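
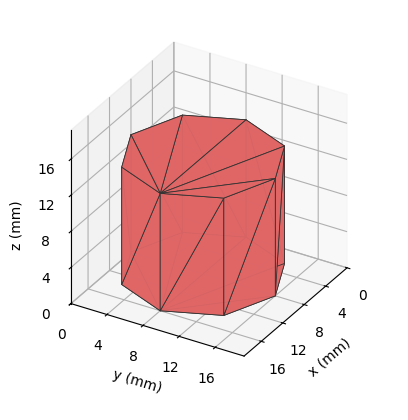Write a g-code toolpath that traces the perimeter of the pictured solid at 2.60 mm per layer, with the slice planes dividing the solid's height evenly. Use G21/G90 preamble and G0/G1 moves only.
Reading the render: the shape is a regular 8-sided prism (a cylinder approximated with 8 flat sides), circumscribed radius ≈ 8 mm, height ≈ 13 mm (dimensions read to the nearest mm from the axis ticks). For the g-code, the solid's height is divided into equal slices at the stated Δz and each level perimeter traced with G1 moves after a G0 lift.

; perimeter-only toolpath
G21 ; units = mm
G90 ; absolute positioning
G28 ; home
; layer 1
G0 Z2.60
G0 X16.00 Y8.00
G1 X13.66 Y13.66
G1 X8.00 Y16.00
G1 X2.34 Y13.66
G1 X0.00 Y8.00
G1 X2.34 Y2.34
G1 X8.00 Y0.00
G1 X13.66 Y2.34
G1 X16.00 Y8.00
; layer 2
G0 Z5.20
G0 X16.00 Y8.00
G1 X13.66 Y13.66
G1 X8.00 Y16.00
G1 X2.34 Y13.66
G1 X0.00 Y8.00
G1 X2.34 Y2.34
G1 X8.00 Y0.00
G1 X13.66 Y2.34
G1 X16.00 Y8.00
; layer 3
G0 Z7.80
G0 X16.00 Y8.00
G1 X13.66 Y13.66
G1 X8.00 Y16.00
G1 X2.34 Y13.66
G1 X0.00 Y8.00
G1 X2.34 Y2.34
G1 X8.00 Y0.00
G1 X13.66 Y2.34
G1 X16.00 Y8.00
; layer 4
G0 Z10.40
G0 X16.00 Y8.00
G1 X13.66 Y13.66
G1 X8.00 Y16.00
G1 X2.34 Y13.66
G1 X0.00 Y8.00
G1 X2.34 Y2.34
G1 X8.00 Y0.00
G1 X13.66 Y2.34
G1 X16.00 Y8.00
; layer 5
G0 Z13.00
G0 X16.00 Y8.00
G1 X13.66 Y13.66
G1 X8.00 Y16.00
G1 X2.34 Y13.66
G1 X0.00 Y8.00
G1 X2.34 Y2.34
G1 X8.00 Y0.00
G1 X13.66 Y2.34
G1 X16.00 Y8.00
M2 ; end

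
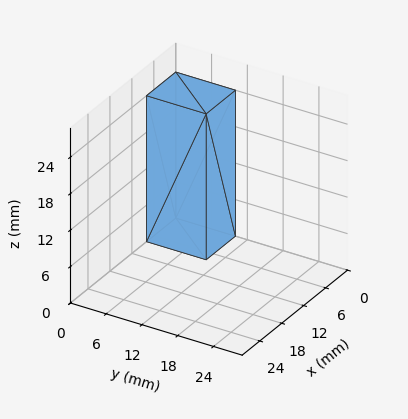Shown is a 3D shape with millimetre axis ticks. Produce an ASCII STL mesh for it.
Reading the render: the shape is a rectangular box, roughly 8 × 10 mm footprint and 24 mm tall (dimensions read to the nearest mm from the axis ticks). For the STL, each face is triangulated and given an outward normal.

solid part
  facet normal 0.0000 0.0000 -1.0000
    outer loop
      vertex 8.0 10.0 0.0
      vertex 8.0 0.0 0.0
      vertex 0.0 0.0 0.0
    endloop
  endfacet
  facet normal 0.0000 0.0000 -1.0000
    outer loop
      vertex 0.0 10.0 0.0
      vertex 8.0 10.0 0.0
      vertex 0.0 0.0 0.0
    endloop
  endfacet
  facet normal 0.0000 0.0000 1.0000
    outer loop
      vertex 0.0 0.0 24.0
      vertex 8.0 0.0 24.0
      vertex 8.0 10.0 24.0
    endloop
  endfacet
  facet normal 0.0000 0.0000 1.0000
    outer loop
      vertex 0.0 0.0 24.0
      vertex 8.0 10.0 24.0
      vertex 0.0 10.0 24.0
    endloop
  endfacet
  facet normal 0.0000 -1.0000 0.0000
    outer loop
      vertex 0.0 0.0 0.0
      vertex 8.0 0.0 0.0
      vertex 8.0 0.0 24.0
    endloop
  endfacet
  facet normal 0.0000 -1.0000 0.0000
    outer loop
      vertex 0.0 0.0 0.0
      vertex 8.0 0.0 24.0
      vertex 0.0 0.0 24.0
    endloop
  endfacet
  facet normal 0.0000 1.0000 0.0000
    outer loop
      vertex 8.0 10.0 24.0
      vertex 8.0 10.0 0.0
      vertex 0.0 10.0 0.0
    endloop
  endfacet
  facet normal 0.0000 1.0000 0.0000
    outer loop
      vertex 0.0 10.0 24.0
      vertex 8.0 10.0 24.0
      vertex 0.0 10.0 0.0
    endloop
  endfacet
  facet normal -1.0000 0.0000 0.0000
    outer loop
      vertex 0.0 10.0 24.0
      vertex 0.0 10.0 0.0
      vertex 0.0 0.0 0.0
    endloop
  endfacet
  facet normal -1.0000 0.0000 0.0000
    outer loop
      vertex 0.0 0.0 24.0
      vertex 0.0 10.0 24.0
      vertex 0.0 0.0 0.0
    endloop
  endfacet
  facet normal 1.0000 0.0000 0.0000
    outer loop
      vertex 8.0 0.0 0.0
      vertex 8.0 10.0 0.0
      vertex 8.0 10.0 24.0
    endloop
  endfacet
  facet normal 1.0000 0.0000 0.0000
    outer loop
      vertex 8.0 0.0 0.0
      vertex 8.0 10.0 24.0
      vertex 8.0 0.0 24.0
    endloop
  endfacet
endsolid part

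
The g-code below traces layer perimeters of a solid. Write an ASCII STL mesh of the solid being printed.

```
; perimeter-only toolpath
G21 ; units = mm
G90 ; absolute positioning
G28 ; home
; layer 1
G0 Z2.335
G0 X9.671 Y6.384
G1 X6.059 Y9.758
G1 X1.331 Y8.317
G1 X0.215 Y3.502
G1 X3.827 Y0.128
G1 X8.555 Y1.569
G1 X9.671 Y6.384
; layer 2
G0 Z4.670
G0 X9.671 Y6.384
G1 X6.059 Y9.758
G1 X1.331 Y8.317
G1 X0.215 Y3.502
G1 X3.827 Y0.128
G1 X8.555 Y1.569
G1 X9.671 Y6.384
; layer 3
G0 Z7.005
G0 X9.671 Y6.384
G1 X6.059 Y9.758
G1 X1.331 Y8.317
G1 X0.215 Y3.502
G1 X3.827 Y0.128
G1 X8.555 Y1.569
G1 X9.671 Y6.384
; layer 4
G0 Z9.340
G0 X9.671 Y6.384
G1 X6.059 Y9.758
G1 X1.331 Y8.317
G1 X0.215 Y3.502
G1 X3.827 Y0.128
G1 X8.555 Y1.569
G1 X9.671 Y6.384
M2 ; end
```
solid part
  facet normal 0.0000 0.0000 -1.0000
    outer loop
      vertex 1.331 8.317 0.000
      vertex 6.059 9.758 0.000
      vertex 9.671 6.384 0.000
    endloop
  endfacet
  facet normal 0.0000 0.0000 -1.0000
    outer loop
      vertex 0.215 3.502 0.000
      vertex 1.331 8.317 0.000
      vertex 9.671 6.384 0.000
    endloop
  endfacet
  facet normal 0.0000 0.0000 -1.0000
    outer loop
      vertex 3.827 0.128 0.000
      vertex 0.215 3.502 0.000
      vertex 9.671 6.384 0.000
    endloop
  endfacet
  facet normal 0.0000 0.0000 -1.0000
    outer loop
      vertex 8.555 1.569 0.000
      vertex 3.827 0.128 0.000
      vertex 9.671 6.384 0.000
    endloop
  endfacet
  facet normal 0.0000 0.0000 1.0000
    outer loop
      vertex 9.671 6.384 9.340
      vertex 6.059 9.758 9.340
      vertex 1.331 8.317 9.340
    endloop
  endfacet
  facet normal 0.0000 0.0000 1.0000
    outer loop
      vertex 9.671 6.384 9.340
      vertex 1.331 8.317 9.340
      vertex 0.215 3.502 9.340
    endloop
  endfacet
  facet normal 0.0000 0.0000 1.0000
    outer loop
      vertex 9.671 6.384 9.340
      vertex 0.215 3.502 9.340
      vertex 3.827 0.128 9.340
    endloop
  endfacet
  facet normal 0.0000 0.0000 1.0000
    outer loop
      vertex 9.671 6.384 9.340
      vertex 3.827 0.128 9.340
      vertex 8.555 1.569 9.340
    endloop
  endfacet
  facet normal 0.6826 0.7308 0.0000
    outer loop
      vertex 9.671 6.384 0.000
      vertex 6.059 9.758 0.000
      vertex 6.059 9.758 9.340
    endloop
  endfacet
  facet normal 0.6826 0.7308 0.0000
    outer loop
      vertex 9.671 6.384 0.000
      vertex 6.059 9.758 9.340
      vertex 9.671 6.384 9.340
    endloop
  endfacet
  facet normal -0.2915 0.9566 0.0000
    outer loop
      vertex 6.059 9.758 0.000
      vertex 1.331 8.317 0.000
      vertex 1.331 8.317 9.340
    endloop
  endfacet
  facet normal -0.2915 0.9566 0.0000
    outer loop
      vertex 6.059 9.758 0.000
      vertex 1.331 8.317 9.340
      vertex 6.059 9.758 9.340
    endloop
  endfacet
  facet normal -0.9742 0.2258 0.0000
    outer loop
      vertex 1.331 8.317 0.000
      vertex 0.215 3.502 0.000
      vertex 0.215 3.502 9.340
    endloop
  endfacet
  facet normal -0.9742 0.2258 0.0000
    outer loop
      vertex 1.331 8.317 0.000
      vertex 0.215 3.502 9.340
      vertex 1.331 8.317 9.340
    endloop
  endfacet
  facet normal -0.6826 -0.7308 0.0000
    outer loop
      vertex 0.215 3.502 0.000
      vertex 3.827 0.128 0.000
      vertex 3.827 0.128 9.340
    endloop
  endfacet
  facet normal -0.6826 -0.7308 0.0000
    outer loop
      vertex 0.215 3.502 0.000
      vertex 3.827 0.128 9.340
      vertex 0.215 3.502 9.340
    endloop
  endfacet
  facet normal 0.2915 -0.9566 0.0000
    outer loop
      vertex 3.827 0.128 0.000
      vertex 8.555 1.569 0.000
      vertex 8.555 1.569 9.340
    endloop
  endfacet
  facet normal 0.2915 -0.9566 0.0000
    outer loop
      vertex 3.827 0.128 0.000
      vertex 8.555 1.569 9.340
      vertex 3.827 0.128 9.340
    endloop
  endfacet
  facet normal 0.9742 -0.2258 0.0000
    outer loop
      vertex 8.555 1.569 0.000
      vertex 9.671 6.384 0.000
      vertex 9.671 6.384 9.340
    endloop
  endfacet
  facet normal 0.9742 -0.2258 0.0000
    outer loop
      vertex 8.555 1.569 0.000
      vertex 9.671 6.384 9.340
      vertex 8.555 1.569 9.340
    endloop
  endfacet
endsolid part

The G0 Z moves step by Δz≈2.335 mm. Every layer's G1 loop is the same polygon, so the solid is a straight extrusion of it from z=0 to z≈9.34. Closing with flat bottom and top caps and triangulating gives 20 facets — a regular 6-sided prism (a cylinder approximated with 6 flat sides), circumscribed radius ≈ 4.94 mm, height ≈ 9.34 mm.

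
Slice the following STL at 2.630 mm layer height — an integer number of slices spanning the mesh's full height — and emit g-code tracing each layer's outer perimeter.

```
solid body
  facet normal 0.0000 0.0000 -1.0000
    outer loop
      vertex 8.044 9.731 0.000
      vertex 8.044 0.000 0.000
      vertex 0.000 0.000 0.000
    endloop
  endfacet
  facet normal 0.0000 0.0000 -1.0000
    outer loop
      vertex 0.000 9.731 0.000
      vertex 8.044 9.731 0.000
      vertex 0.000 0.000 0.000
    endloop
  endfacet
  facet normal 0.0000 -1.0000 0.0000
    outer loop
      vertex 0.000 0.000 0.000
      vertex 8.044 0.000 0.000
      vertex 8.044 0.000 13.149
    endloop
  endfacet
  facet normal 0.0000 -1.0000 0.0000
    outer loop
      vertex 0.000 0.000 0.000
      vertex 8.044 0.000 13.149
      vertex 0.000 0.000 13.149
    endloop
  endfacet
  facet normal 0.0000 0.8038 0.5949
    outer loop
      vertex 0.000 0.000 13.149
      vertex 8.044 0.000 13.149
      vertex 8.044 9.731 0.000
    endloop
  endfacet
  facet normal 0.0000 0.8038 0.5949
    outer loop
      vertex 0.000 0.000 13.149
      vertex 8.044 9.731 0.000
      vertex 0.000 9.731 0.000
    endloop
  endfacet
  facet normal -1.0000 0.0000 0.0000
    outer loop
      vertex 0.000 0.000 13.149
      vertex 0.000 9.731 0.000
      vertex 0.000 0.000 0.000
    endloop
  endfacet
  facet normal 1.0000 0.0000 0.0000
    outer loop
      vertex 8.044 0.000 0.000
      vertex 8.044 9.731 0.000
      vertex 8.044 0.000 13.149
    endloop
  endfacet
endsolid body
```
; perimeter-only toolpath
G21 ; units = mm
G90 ; absolute positioning
G28 ; home
; layer 1
G0 Z2.630
G0 X0.000 Y0.000
G1 X8.044 Y0.000
G1 X8.044 Y7.785
G1 X0.000 Y7.785
G1 X0.000 Y0.000
; layer 2
G0 Z5.260
G0 X0.000 Y0.000
G1 X8.044 Y0.000
G1 X8.044 Y5.839
G1 X0.000 Y5.839
G1 X0.000 Y0.000
; layer 3
G0 Z7.889
G0 X0.000 Y0.000
G1 X8.044 Y0.000
G1 X8.044 Y3.892
G1 X0.000 Y3.892
G1 X0.000 Y0.000
; layer 4
G0 Z10.519
G0 X0.000 Y0.000
G1 X8.044 Y0.000
G1 X8.044 Y1.946
G1 X0.000 Y1.946
G1 X0.000 Y0.000
M2 ; end

The solid is a wedge (ramp): 8.04 × 9.73 mm base, rising to 13.1 mm along the y=0 edge and sloping linearly to z=0 at y=9.73. Slicing at Δz = 2.630 mm — 5 equal slices spanning the solid's height, so layer i sits at z = i·h/5 — gives 4 non-empty perimeters. Each is a 4-segment closed polygon; G0 lifts to the layer z and rapids to the start vertex, then G1 traces the edges. The cross-section shrinks linearly with z (the slice at the apex is degenerate and omitted).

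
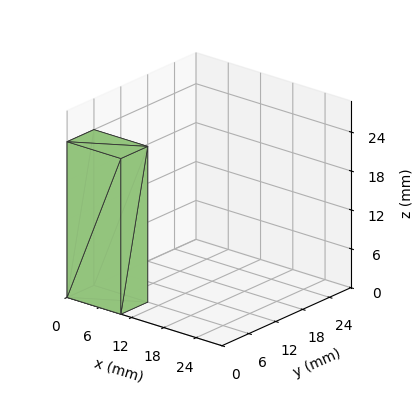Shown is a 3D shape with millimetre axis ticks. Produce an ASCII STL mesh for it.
Reading the render: the shape is a rectangular box, roughly 10 × 6 mm footprint and 24 mm tall (dimensions read to the nearest mm from the axis ticks). For the STL, each face is triangulated and given an outward normal.

solid part
  facet normal 0.0000 0.0000 -1.0000
    outer loop
      vertex 10.0 6.0 0.0
      vertex 10.0 0.0 0.0
      vertex 0.0 0.0 0.0
    endloop
  endfacet
  facet normal 0.0000 0.0000 -1.0000
    outer loop
      vertex 0.0 6.0 0.0
      vertex 10.0 6.0 0.0
      vertex 0.0 0.0 0.0
    endloop
  endfacet
  facet normal 0.0000 0.0000 1.0000
    outer loop
      vertex 0.0 0.0 24.0
      vertex 10.0 0.0 24.0
      vertex 10.0 6.0 24.0
    endloop
  endfacet
  facet normal 0.0000 0.0000 1.0000
    outer loop
      vertex 0.0 0.0 24.0
      vertex 10.0 6.0 24.0
      vertex 0.0 6.0 24.0
    endloop
  endfacet
  facet normal 0.0000 -1.0000 0.0000
    outer loop
      vertex 0.0 0.0 0.0
      vertex 10.0 0.0 0.0
      vertex 10.0 0.0 24.0
    endloop
  endfacet
  facet normal 0.0000 -1.0000 0.0000
    outer loop
      vertex 0.0 0.0 0.0
      vertex 10.0 0.0 24.0
      vertex 0.0 0.0 24.0
    endloop
  endfacet
  facet normal 0.0000 1.0000 0.0000
    outer loop
      vertex 10.0 6.0 24.0
      vertex 10.0 6.0 0.0
      vertex 0.0 6.0 0.0
    endloop
  endfacet
  facet normal 0.0000 1.0000 0.0000
    outer loop
      vertex 0.0 6.0 24.0
      vertex 10.0 6.0 24.0
      vertex 0.0 6.0 0.0
    endloop
  endfacet
  facet normal -1.0000 0.0000 0.0000
    outer loop
      vertex 0.0 6.0 24.0
      vertex 0.0 6.0 0.0
      vertex 0.0 0.0 0.0
    endloop
  endfacet
  facet normal -1.0000 0.0000 0.0000
    outer loop
      vertex 0.0 0.0 24.0
      vertex 0.0 6.0 24.0
      vertex 0.0 0.0 0.0
    endloop
  endfacet
  facet normal 1.0000 0.0000 0.0000
    outer loop
      vertex 10.0 0.0 0.0
      vertex 10.0 6.0 0.0
      vertex 10.0 6.0 24.0
    endloop
  endfacet
  facet normal 1.0000 0.0000 0.0000
    outer loop
      vertex 10.0 0.0 0.0
      vertex 10.0 6.0 24.0
      vertex 10.0 0.0 24.0
    endloop
  endfacet
endsolid part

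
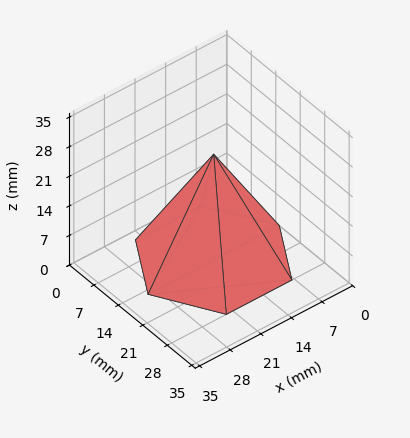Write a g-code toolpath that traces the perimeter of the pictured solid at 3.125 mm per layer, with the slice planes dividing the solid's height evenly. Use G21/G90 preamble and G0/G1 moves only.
Reading the render: the shape is a regular 6-sided pyramid, base circumscribed radius ≈ 15 mm, apex at z ≈ 25 mm (dimensions read to the nearest mm from the axis ticks). For the g-code, the solid's height is divided into equal slices at the stated Δz and each level perimeter traced with G1 moves after a G0 lift.

; perimeter-only toolpath
G21 ; units = mm
G90 ; absolute positioning
G28 ; home
; layer 1
G0 Z3.125
G0 X28.125 Y15.000
G1 X21.562 Y26.366
G1 X8.438 Y26.366
G1 X1.875 Y15.000
G1 X8.438 Y3.634
G1 X21.562 Y3.634
G1 X28.125 Y15.000
; layer 2
G0 Z6.250
G0 X26.250 Y15.000
G1 X20.625 Y24.742
G1 X9.375 Y24.742
G1 X3.750 Y15.000
G1 X9.375 Y5.258
G1 X20.625 Y5.258
G1 X26.250 Y15.000
; layer 3
G0 Z9.375
G0 X24.375 Y15.000
G1 X19.688 Y23.119
G1 X10.312 Y23.119
G1 X5.625 Y15.000
G1 X10.312 Y6.881
G1 X19.688 Y6.881
G1 X24.375 Y15.000
; layer 4
G0 Z12.500
G0 X22.500 Y15.000
G1 X18.750 Y21.495
G1 X11.250 Y21.495
G1 X7.500 Y15.000
G1 X11.250 Y8.505
G1 X18.750 Y8.505
G1 X22.500 Y15.000
; layer 5
G0 Z15.625
G0 X20.625 Y15.000
G1 X17.812 Y19.871
G1 X12.188 Y19.871
G1 X9.375 Y15.000
G1 X12.188 Y10.129
G1 X17.812 Y10.129
G1 X20.625 Y15.000
; layer 6
G0 Z18.750
G0 X18.750 Y15.000
G1 X16.875 Y18.247
G1 X13.125 Y18.247
G1 X11.250 Y15.000
G1 X13.125 Y11.752
G1 X16.875 Y11.752
G1 X18.750 Y15.000
; layer 7
G0 Z21.875
G0 X16.875 Y15.000
G1 X15.938 Y16.624
G1 X14.062 Y16.624
G1 X13.125 Y15.000
G1 X14.062 Y13.376
G1 X15.938 Y13.376
G1 X16.875 Y15.000
M2 ; end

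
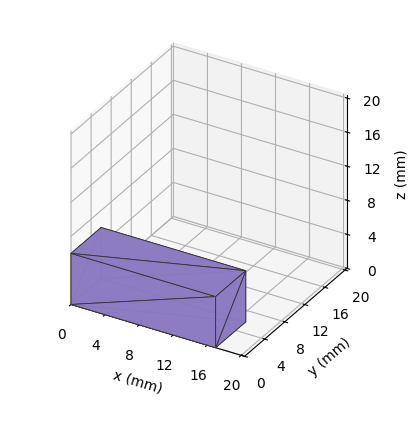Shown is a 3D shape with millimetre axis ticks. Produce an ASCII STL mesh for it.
Reading the render: the shape is a rectangular box, roughly 17 × 6 mm footprint and 6 mm tall (dimensions read to the nearest mm from the axis ticks). For the STL, each face is triangulated and given an outward normal.

solid part
  facet normal 0.0000 0.0000 -1.0000
    outer loop
      vertex 17.00 6.00 0.00
      vertex 17.00 0.00 0.00
      vertex 0.00 0.00 0.00
    endloop
  endfacet
  facet normal 0.0000 0.0000 -1.0000
    outer loop
      vertex 0.00 6.00 0.00
      vertex 17.00 6.00 0.00
      vertex 0.00 0.00 0.00
    endloop
  endfacet
  facet normal 0.0000 0.0000 1.0000
    outer loop
      vertex 0.00 0.00 6.00
      vertex 17.00 0.00 6.00
      vertex 17.00 6.00 6.00
    endloop
  endfacet
  facet normal 0.0000 0.0000 1.0000
    outer loop
      vertex 0.00 0.00 6.00
      vertex 17.00 6.00 6.00
      vertex 0.00 6.00 6.00
    endloop
  endfacet
  facet normal 0.0000 -1.0000 0.0000
    outer loop
      vertex 0.00 0.00 0.00
      vertex 17.00 0.00 0.00
      vertex 17.00 0.00 6.00
    endloop
  endfacet
  facet normal 0.0000 -1.0000 0.0000
    outer loop
      vertex 0.00 0.00 0.00
      vertex 17.00 0.00 6.00
      vertex 0.00 0.00 6.00
    endloop
  endfacet
  facet normal 0.0000 1.0000 0.0000
    outer loop
      vertex 17.00 6.00 6.00
      vertex 17.00 6.00 0.00
      vertex 0.00 6.00 0.00
    endloop
  endfacet
  facet normal 0.0000 1.0000 0.0000
    outer loop
      vertex 0.00 6.00 6.00
      vertex 17.00 6.00 6.00
      vertex 0.00 6.00 0.00
    endloop
  endfacet
  facet normal -1.0000 0.0000 0.0000
    outer loop
      vertex 0.00 6.00 6.00
      vertex 0.00 6.00 0.00
      vertex 0.00 0.00 0.00
    endloop
  endfacet
  facet normal -1.0000 0.0000 0.0000
    outer loop
      vertex 0.00 0.00 6.00
      vertex 0.00 6.00 6.00
      vertex 0.00 0.00 0.00
    endloop
  endfacet
  facet normal 1.0000 0.0000 0.0000
    outer loop
      vertex 17.00 0.00 0.00
      vertex 17.00 6.00 0.00
      vertex 17.00 6.00 6.00
    endloop
  endfacet
  facet normal 1.0000 0.0000 0.0000
    outer loop
      vertex 17.00 0.00 0.00
      vertex 17.00 6.00 6.00
      vertex 17.00 0.00 6.00
    endloop
  endfacet
endsolid part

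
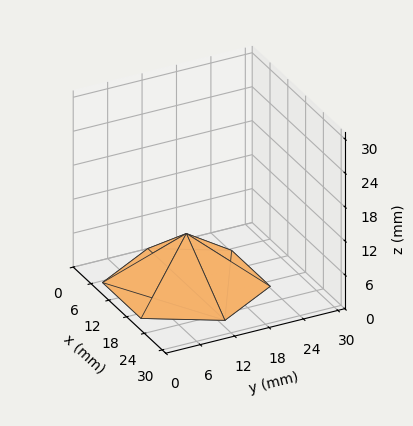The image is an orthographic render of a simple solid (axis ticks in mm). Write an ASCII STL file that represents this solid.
Reading the render: the shape is a regular 6-sided pyramid, base circumscribed radius ≈ 13 mm, apex at z ≈ 9 mm (dimensions read to the nearest mm from the axis ticks). For the STL, each face is triangulated and given an outward normal.

solid part
  facet normal 0.0000 0.0000 -1.0000
    outer loop
      vertex 6.500 24.258 0.000
      vertex 19.500 24.258 0.000
      vertex 26.000 13.000 0.000
    endloop
  endfacet
  facet normal 0.0000 0.0000 -1.0000
    outer loop
      vertex 0.000 13.000 0.000
      vertex 6.500 24.258 0.000
      vertex 26.000 13.000 0.000
    endloop
  endfacet
  facet normal 0.0000 0.0000 -1.0000
    outer loop
      vertex 6.500 1.742 0.000
      vertex 0.000 13.000 0.000
      vertex 26.000 13.000 0.000
    endloop
  endfacet
  facet normal 0.0000 0.0000 -1.0000
    outer loop
      vertex 19.500 1.742 0.000
      vertex 6.500 1.742 0.000
      vertex 26.000 13.000 0.000
    endloop
  endfacet
  facet normal 0.5408 0.3122 0.7811
    outer loop
      vertex 26.000 13.000 0.000
      vertex 19.500 24.258 0.000
      vertex 13.000 13.000 9.000
    endloop
  endfacet
  facet normal 0.0000 0.6244 0.7811
    outer loop
      vertex 19.500 24.258 0.000
      vertex 6.500 24.258 0.000
      vertex 13.000 13.000 9.000
    endloop
  endfacet
  facet normal -0.5408 0.3122 0.7811
    outer loop
      vertex 6.500 24.258 0.000
      vertex 0.000 13.000 0.000
      vertex 13.000 13.000 9.000
    endloop
  endfacet
  facet normal -0.5408 -0.3122 0.7811
    outer loop
      vertex 0.000 13.000 0.000
      vertex 6.500 1.742 0.000
      vertex 13.000 13.000 9.000
    endloop
  endfacet
  facet normal 0.0000 -0.6244 0.7811
    outer loop
      vertex 6.500 1.742 0.000
      vertex 19.500 1.742 0.000
      vertex 13.000 13.000 9.000
    endloop
  endfacet
  facet normal 0.5408 -0.3122 0.7811
    outer loop
      vertex 19.500 1.742 0.000
      vertex 26.000 13.000 0.000
      vertex 13.000 13.000 9.000
    endloop
  endfacet
endsolid part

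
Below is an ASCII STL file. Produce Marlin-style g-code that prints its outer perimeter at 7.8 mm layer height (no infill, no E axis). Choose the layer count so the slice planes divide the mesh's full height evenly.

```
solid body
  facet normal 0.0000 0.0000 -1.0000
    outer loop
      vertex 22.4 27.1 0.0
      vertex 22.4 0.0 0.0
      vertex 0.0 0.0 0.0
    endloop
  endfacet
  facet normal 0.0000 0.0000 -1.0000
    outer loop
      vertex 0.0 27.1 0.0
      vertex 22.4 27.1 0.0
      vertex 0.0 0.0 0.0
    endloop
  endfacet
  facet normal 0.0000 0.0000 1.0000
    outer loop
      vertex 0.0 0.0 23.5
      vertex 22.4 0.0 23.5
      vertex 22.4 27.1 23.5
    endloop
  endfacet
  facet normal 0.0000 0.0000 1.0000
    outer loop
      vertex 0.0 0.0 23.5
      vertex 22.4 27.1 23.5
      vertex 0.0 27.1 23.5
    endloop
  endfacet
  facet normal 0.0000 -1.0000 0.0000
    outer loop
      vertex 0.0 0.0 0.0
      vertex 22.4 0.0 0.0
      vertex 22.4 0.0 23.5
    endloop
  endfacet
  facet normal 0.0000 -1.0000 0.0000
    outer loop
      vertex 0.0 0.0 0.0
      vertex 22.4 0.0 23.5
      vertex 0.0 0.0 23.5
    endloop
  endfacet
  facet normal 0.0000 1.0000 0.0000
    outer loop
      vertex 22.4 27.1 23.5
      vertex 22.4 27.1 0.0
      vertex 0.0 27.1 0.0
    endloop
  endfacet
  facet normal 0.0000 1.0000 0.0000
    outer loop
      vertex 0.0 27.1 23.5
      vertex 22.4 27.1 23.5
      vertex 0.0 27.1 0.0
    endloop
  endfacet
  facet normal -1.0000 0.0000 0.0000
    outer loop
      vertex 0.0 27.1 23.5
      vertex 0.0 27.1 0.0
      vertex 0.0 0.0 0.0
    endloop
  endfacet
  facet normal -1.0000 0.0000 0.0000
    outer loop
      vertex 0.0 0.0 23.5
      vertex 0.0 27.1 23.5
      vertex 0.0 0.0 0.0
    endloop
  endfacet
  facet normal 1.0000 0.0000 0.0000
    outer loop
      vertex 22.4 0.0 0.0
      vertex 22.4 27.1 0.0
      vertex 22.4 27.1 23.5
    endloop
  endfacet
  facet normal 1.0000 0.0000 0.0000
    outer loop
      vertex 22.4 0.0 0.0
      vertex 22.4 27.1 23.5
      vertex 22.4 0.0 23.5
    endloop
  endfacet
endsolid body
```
; perimeter-only toolpath
G21 ; units = mm
G90 ; absolute positioning
G28 ; home
; layer 1
G0 Z7.8
G0 X0.0 Y0.0
G1 X22.4 Y0.0
G1 X22.4 Y27.1
G1 X0.0 Y27.1
G1 X0.0 Y0.0
; layer 2
G0 Z15.7
G0 X0.0 Y0.0
G1 X22.4 Y0.0
G1 X22.4 Y27.1
G1 X0.0 Y27.1
G1 X0.0 Y0.0
; layer 3
G0 Z23.5
G0 X0.0 Y0.0
G1 X22.4 Y0.0
G1 X22.4 Y27.1
G1 X0.0 Y27.1
G1 X0.0 Y0.0
M2 ; end

The solid is a rectangular box, roughly 22.4 × 27.1 mm footprint and 23.5 mm tall. Slicing at Δz = 7.8 mm — 3 equal slices spanning the solid's height, so layer i sits at z = i·h/3 — gives 3 non-empty perimeters. Each is a 4-segment closed polygon; G0 lifts to the layer z and rapids to the start vertex, then G1 traces the edges.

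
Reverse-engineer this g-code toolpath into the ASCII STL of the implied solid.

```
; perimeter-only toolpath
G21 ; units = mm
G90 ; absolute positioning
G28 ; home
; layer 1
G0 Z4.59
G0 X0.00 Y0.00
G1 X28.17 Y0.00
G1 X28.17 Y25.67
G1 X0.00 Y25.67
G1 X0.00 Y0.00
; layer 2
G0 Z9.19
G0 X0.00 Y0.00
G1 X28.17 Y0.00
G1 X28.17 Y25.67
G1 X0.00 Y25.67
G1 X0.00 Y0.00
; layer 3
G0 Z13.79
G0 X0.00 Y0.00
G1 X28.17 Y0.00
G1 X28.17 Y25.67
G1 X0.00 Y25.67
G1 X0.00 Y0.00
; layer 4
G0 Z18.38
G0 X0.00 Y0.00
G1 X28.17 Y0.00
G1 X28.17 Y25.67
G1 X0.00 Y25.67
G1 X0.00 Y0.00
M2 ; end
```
solid part
  facet normal 0.0000 0.0000 -1.0000
    outer loop
      vertex 28.17 25.67 0.00
      vertex 28.17 0.00 0.00
      vertex 0.00 0.00 0.00
    endloop
  endfacet
  facet normal 0.0000 0.0000 -1.0000
    outer loop
      vertex 0.00 25.67 0.00
      vertex 28.17 25.67 0.00
      vertex 0.00 0.00 0.00
    endloop
  endfacet
  facet normal 0.0000 0.0000 1.0000
    outer loop
      vertex 0.00 0.00 18.38
      vertex 28.17 0.00 18.38
      vertex 28.17 25.67 18.38
    endloop
  endfacet
  facet normal 0.0000 0.0000 1.0000
    outer loop
      vertex 0.00 0.00 18.38
      vertex 28.17 25.67 18.38
      vertex 0.00 25.67 18.38
    endloop
  endfacet
  facet normal 0.0000 -1.0000 0.0000
    outer loop
      vertex 0.00 0.00 0.00
      vertex 28.17 0.00 0.00
      vertex 28.17 0.00 18.38
    endloop
  endfacet
  facet normal 0.0000 -1.0000 0.0000
    outer loop
      vertex 0.00 0.00 0.00
      vertex 28.17 0.00 18.38
      vertex 0.00 0.00 18.38
    endloop
  endfacet
  facet normal 0.0000 1.0000 0.0000
    outer loop
      vertex 28.17 25.67 18.38
      vertex 28.17 25.67 0.00
      vertex 0.00 25.67 0.00
    endloop
  endfacet
  facet normal 0.0000 1.0000 0.0000
    outer loop
      vertex 0.00 25.67 18.38
      vertex 28.17 25.67 18.38
      vertex 0.00 25.67 0.00
    endloop
  endfacet
  facet normal -1.0000 0.0000 0.0000
    outer loop
      vertex 0.00 25.67 18.38
      vertex 0.00 25.67 0.00
      vertex 0.00 0.00 0.00
    endloop
  endfacet
  facet normal -1.0000 0.0000 0.0000
    outer loop
      vertex 0.00 0.00 18.38
      vertex 0.00 25.67 18.38
      vertex 0.00 0.00 0.00
    endloop
  endfacet
  facet normal 1.0000 0.0000 0.0000
    outer loop
      vertex 28.17 0.00 0.00
      vertex 28.17 25.67 0.00
      vertex 28.17 25.67 18.38
    endloop
  endfacet
  facet normal 1.0000 0.0000 0.0000
    outer loop
      vertex 28.17 0.00 0.00
      vertex 28.17 25.67 18.38
      vertex 28.17 0.00 18.38
    endloop
  endfacet
endsolid part

The G0 Z moves step by Δz≈4.59 mm. Every layer's G1 loop is the same polygon, so the solid is a straight extrusion of it from z=0 to z≈18.4. Closing with flat bottom and top caps and triangulating gives 12 facets — a rectangular box, roughly 28.2 × 25.7 mm footprint and 18.4 mm tall.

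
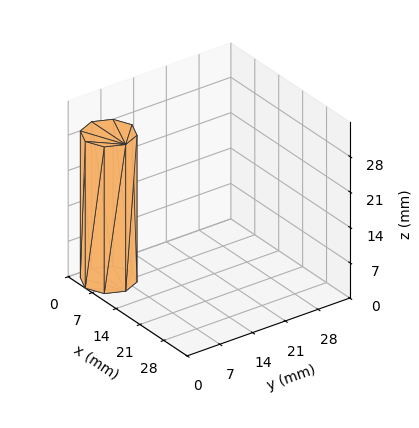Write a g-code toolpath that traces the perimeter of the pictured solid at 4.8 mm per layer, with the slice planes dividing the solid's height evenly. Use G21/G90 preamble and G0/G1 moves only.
Reading the render: the shape is a regular 8-sided prism (a cylinder approximated with 8 flat sides), circumscribed radius ≈ 5 mm, height ≈ 29 mm (dimensions read to the nearest mm from the axis ticks). For the g-code, the solid's height is divided into equal slices at the stated Δz and each level perimeter traced with G1 moves after a G0 lift.

; perimeter-only toolpath
G21 ; units = mm
G90 ; absolute positioning
G28 ; home
; layer 1
G0 Z4.8
G0 X10.0 Y5.0
G1 X8.5 Y8.5
G1 X5.0 Y10.0
G1 X1.5 Y8.5
G1 X0.0 Y5.0
G1 X1.5 Y1.5
G1 X5.0 Y0.0
G1 X8.5 Y1.5
G1 X10.0 Y5.0
; layer 2
G0 Z9.7
G0 X10.0 Y5.0
G1 X8.5 Y8.5
G1 X5.0 Y10.0
G1 X1.5 Y8.5
G1 X0.0 Y5.0
G1 X1.5 Y1.5
G1 X5.0 Y0.0
G1 X8.5 Y1.5
G1 X10.0 Y5.0
; layer 3
G0 Z14.5
G0 X10.0 Y5.0
G1 X8.5 Y8.5
G1 X5.0 Y10.0
G1 X1.5 Y8.5
G1 X0.0 Y5.0
G1 X1.5 Y1.5
G1 X5.0 Y0.0
G1 X8.5 Y1.5
G1 X10.0 Y5.0
; layer 4
G0 Z19.3
G0 X10.0 Y5.0
G1 X8.5 Y8.5
G1 X5.0 Y10.0
G1 X1.5 Y8.5
G1 X0.0 Y5.0
G1 X1.5 Y1.5
G1 X5.0 Y0.0
G1 X8.5 Y1.5
G1 X10.0 Y5.0
; layer 5
G0 Z24.2
G0 X10.0 Y5.0
G1 X8.5 Y8.5
G1 X5.0 Y10.0
G1 X1.5 Y8.5
G1 X0.0 Y5.0
G1 X1.5 Y1.5
G1 X5.0 Y0.0
G1 X8.5 Y1.5
G1 X10.0 Y5.0
; layer 6
G0 Z29.0
G0 X10.0 Y5.0
G1 X8.5 Y8.5
G1 X5.0 Y10.0
G1 X1.5 Y8.5
G1 X0.0 Y5.0
G1 X1.5 Y1.5
G1 X5.0 Y0.0
G1 X8.5 Y1.5
G1 X10.0 Y5.0
M2 ; end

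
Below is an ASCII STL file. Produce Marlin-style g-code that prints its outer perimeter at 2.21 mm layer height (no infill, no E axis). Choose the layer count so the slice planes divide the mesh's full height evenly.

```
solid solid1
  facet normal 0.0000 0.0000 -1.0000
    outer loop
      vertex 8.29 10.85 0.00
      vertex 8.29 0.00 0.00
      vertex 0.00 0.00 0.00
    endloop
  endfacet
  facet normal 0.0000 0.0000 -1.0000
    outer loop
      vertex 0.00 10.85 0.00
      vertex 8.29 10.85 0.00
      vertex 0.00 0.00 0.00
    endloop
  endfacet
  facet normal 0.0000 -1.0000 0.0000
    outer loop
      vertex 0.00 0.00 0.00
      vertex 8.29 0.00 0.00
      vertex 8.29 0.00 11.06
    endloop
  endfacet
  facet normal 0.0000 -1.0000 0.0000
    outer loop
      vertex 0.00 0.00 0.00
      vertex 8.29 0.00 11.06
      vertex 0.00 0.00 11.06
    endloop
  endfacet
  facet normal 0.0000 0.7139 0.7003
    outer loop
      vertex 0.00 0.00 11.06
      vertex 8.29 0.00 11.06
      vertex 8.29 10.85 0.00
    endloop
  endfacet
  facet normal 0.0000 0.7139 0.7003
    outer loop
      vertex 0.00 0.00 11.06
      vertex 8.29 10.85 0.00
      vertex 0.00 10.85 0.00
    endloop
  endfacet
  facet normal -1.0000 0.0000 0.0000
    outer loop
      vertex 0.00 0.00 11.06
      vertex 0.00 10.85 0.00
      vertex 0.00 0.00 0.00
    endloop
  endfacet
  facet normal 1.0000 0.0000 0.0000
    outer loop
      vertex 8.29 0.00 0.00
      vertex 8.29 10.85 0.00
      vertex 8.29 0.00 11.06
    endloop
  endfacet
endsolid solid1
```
; perimeter-only toolpath
G21 ; units = mm
G90 ; absolute positioning
G28 ; home
; layer 1
G0 Z2.21
G0 X0.00 Y0.00
G1 X8.29 Y0.00
G1 X8.29 Y8.68
G1 X0.00 Y8.68
G1 X0.00 Y0.00
; layer 2
G0 Z4.42
G0 X0.00 Y0.00
G1 X8.29 Y0.00
G1 X8.29 Y6.51
G1 X0.00 Y6.51
G1 X0.00 Y0.00
; layer 3
G0 Z6.64
G0 X0.00 Y0.00
G1 X8.29 Y0.00
G1 X8.29 Y4.34
G1 X0.00 Y4.34
G1 X0.00 Y0.00
; layer 4
G0 Z8.85
G0 X0.00 Y0.00
G1 X8.29 Y0.00
G1 X8.29 Y2.17
G1 X0.00 Y2.17
G1 X0.00 Y0.00
M2 ; end

The solid is a wedge (ramp): 8.29 × 10.8 mm base, rising to 11.1 mm along the y=0 edge and sloping linearly to z=0 at y=10.8. Slicing at Δz = 2.21 mm — 5 equal slices spanning the solid's height, so layer i sits at z = i·h/5 — gives 4 non-empty perimeters. Each is a 4-segment closed polygon; G0 lifts to the layer z and rapids to the start vertex, then G1 traces the edges. The cross-section shrinks linearly with z (the slice at the apex is degenerate and omitted).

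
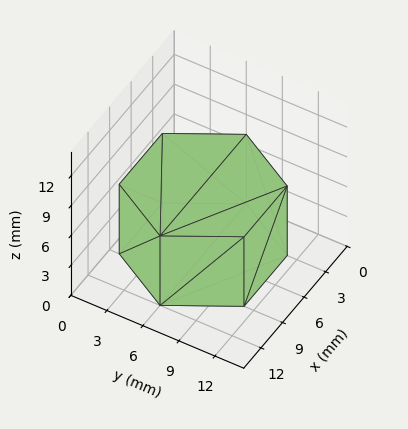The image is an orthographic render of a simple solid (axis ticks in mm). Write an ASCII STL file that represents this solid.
Reading the render: the shape is a regular 6-sided prism (a cylinder approximated with 6 flat sides), circumscribed radius ≈ 6 mm, height ≈ 7 mm (dimensions read to the nearest mm from the axis ticks). For the STL, each face is triangulated and given an outward normal.

solid part
  facet normal 0.0000 0.0000 -1.0000
    outer loop
      vertex 3.000 11.196 0.000
      vertex 9.000 11.196 0.000
      vertex 12.000 6.000 0.000
    endloop
  endfacet
  facet normal 0.0000 0.0000 -1.0000
    outer loop
      vertex 0.000 6.000 0.000
      vertex 3.000 11.196 0.000
      vertex 12.000 6.000 0.000
    endloop
  endfacet
  facet normal 0.0000 0.0000 -1.0000
    outer loop
      vertex 3.000 0.804 0.000
      vertex 0.000 6.000 0.000
      vertex 12.000 6.000 0.000
    endloop
  endfacet
  facet normal 0.0000 0.0000 -1.0000
    outer loop
      vertex 9.000 0.804 0.000
      vertex 3.000 0.804 0.000
      vertex 12.000 6.000 0.000
    endloop
  endfacet
  facet normal 0.0000 0.0000 1.0000
    outer loop
      vertex 12.000 6.000 7.000
      vertex 9.000 11.196 7.000
      vertex 3.000 11.196 7.000
    endloop
  endfacet
  facet normal 0.0000 0.0000 1.0000
    outer loop
      vertex 12.000 6.000 7.000
      vertex 3.000 11.196 7.000
      vertex 0.000 6.000 7.000
    endloop
  endfacet
  facet normal 0.0000 0.0000 1.0000
    outer loop
      vertex 12.000 6.000 7.000
      vertex 0.000 6.000 7.000
      vertex 3.000 0.804 7.000
    endloop
  endfacet
  facet normal 0.0000 0.0000 1.0000
    outer loop
      vertex 12.000 6.000 7.000
      vertex 3.000 0.804 7.000
      vertex 9.000 0.804 7.000
    endloop
  endfacet
  facet normal 0.8660 0.5000 0.0000
    outer loop
      vertex 12.000 6.000 0.000
      vertex 9.000 11.196 0.000
      vertex 9.000 11.196 7.000
    endloop
  endfacet
  facet normal 0.8660 0.5000 0.0000
    outer loop
      vertex 12.000 6.000 0.000
      vertex 9.000 11.196 7.000
      vertex 12.000 6.000 7.000
    endloop
  endfacet
  facet normal 0.0000 1.0000 0.0000
    outer loop
      vertex 9.000 11.196 0.000
      vertex 3.000 11.196 0.000
      vertex 3.000 11.196 7.000
    endloop
  endfacet
  facet normal 0.0000 1.0000 0.0000
    outer loop
      vertex 9.000 11.196 0.000
      vertex 3.000 11.196 7.000
      vertex 9.000 11.196 7.000
    endloop
  endfacet
  facet normal -0.8660 0.5000 0.0000
    outer loop
      vertex 3.000 11.196 0.000
      vertex 0.000 6.000 0.000
      vertex 0.000 6.000 7.000
    endloop
  endfacet
  facet normal -0.8660 0.5000 0.0000
    outer loop
      vertex 3.000 11.196 0.000
      vertex 0.000 6.000 7.000
      vertex 3.000 11.196 7.000
    endloop
  endfacet
  facet normal -0.8660 -0.5000 0.0000
    outer loop
      vertex 0.000 6.000 0.000
      vertex 3.000 0.804 0.000
      vertex 3.000 0.804 7.000
    endloop
  endfacet
  facet normal -0.8660 -0.5000 0.0000
    outer loop
      vertex 0.000 6.000 0.000
      vertex 3.000 0.804 7.000
      vertex 0.000 6.000 7.000
    endloop
  endfacet
  facet normal 0.0000 -1.0000 0.0000
    outer loop
      vertex 3.000 0.804 0.000
      vertex 9.000 0.804 0.000
      vertex 9.000 0.804 7.000
    endloop
  endfacet
  facet normal 0.0000 -1.0000 0.0000
    outer loop
      vertex 3.000 0.804 0.000
      vertex 9.000 0.804 7.000
      vertex 3.000 0.804 7.000
    endloop
  endfacet
  facet normal 0.8660 -0.5000 0.0000
    outer loop
      vertex 9.000 0.804 0.000
      vertex 12.000 6.000 0.000
      vertex 12.000 6.000 7.000
    endloop
  endfacet
  facet normal 0.8660 -0.5000 0.0000
    outer loop
      vertex 9.000 0.804 0.000
      vertex 12.000 6.000 7.000
      vertex 9.000 0.804 7.000
    endloop
  endfacet
endsolid part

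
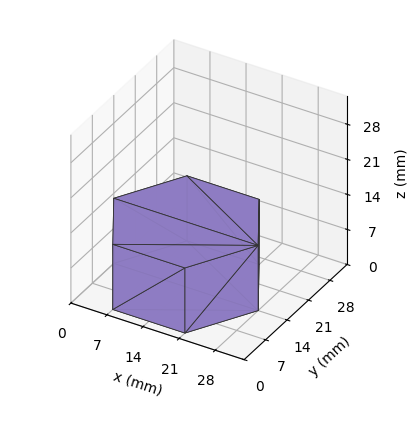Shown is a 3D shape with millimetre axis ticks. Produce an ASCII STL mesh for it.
Reading the render: the shape is a regular 6-sided prism (a cylinder approximated with 6 flat sides), circumscribed radius ≈ 14 mm, height ≈ 13 mm (dimensions read to the nearest mm from the axis ticks). For the STL, each face is triangulated and given an outward normal.

solid part
  facet normal 0.0000 0.0000 -1.0000
    outer loop
      vertex 7.0 26.1 0.0
      vertex 21.0 26.1 0.0
      vertex 28.0 14.0 0.0
    endloop
  endfacet
  facet normal 0.0000 0.0000 -1.0000
    outer loop
      vertex 0.0 14.0 0.0
      vertex 7.0 26.1 0.0
      vertex 28.0 14.0 0.0
    endloop
  endfacet
  facet normal 0.0000 0.0000 -1.0000
    outer loop
      vertex 7.0 1.9 0.0
      vertex 0.0 14.0 0.0
      vertex 28.0 14.0 0.0
    endloop
  endfacet
  facet normal 0.0000 0.0000 -1.0000
    outer loop
      vertex 21.0 1.9 0.0
      vertex 7.0 1.9 0.0
      vertex 28.0 14.0 0.0
    endloop
  endfacet
  facet normal 0.0000 0.0000 1.0000
    outer loop
      vertex 28.0 14.0 13.0
      vertex 21.0 26.1 13.0
      vertex 7.0 26.1 13.0
    endloop
  endfacet
  facet normal 0.0000 0.0000 1.0000
    outer loop
      vertex 28.0 14.0 13.0
      vertex 7.0 26.1 13.0
      vertex 0.0 14.0 13.0
    endloop
  endfacet
  facet normal 0.0000 0.0000 1.0000
    outer loop
      vertex 28.0 14.0 13.0
      vertex 0.0 14.0 13.0
      vertex 7.0 1.9 13.0
    endloop
  endfacet
  facet normal 0.0000 0.0000 1.0000
    outer loop
      vertex 28.0 14.0 13.0
      vertex 7.0 1.9 13.0
      vertex 21.0 1.9 13.0
    endloop
  endfacet
  facet normal 0.8656 0.5008 0.0000
    outer loop
      vertex 28.0 14.0 0.0
      vertex 21.0 26.1 0.0
      vertex 21.0 26.1 13.0
    endloop
  endfacet
  facet normal 0.8656 0.5008 0.0000
    outer loop
      vertex 28.0 14.0 0.0
      vertex 21.0 26.1 13.0
      vertex 28.0 14.0 13.0
    endloop
  endfacet
  facet normal 0.0000 1.0000 0.0000
    outer loop
      vertex 21.0 26.1 0.0
      vertex 7.0 26.1 0.0
      vertex 7.0 26.1 13.0
    endloop
  endfacet
  facet normal 0.0000 1.0000 0.0000
    outer loop
      vertex 21.0 26.1 0.0
      vertex 7.0 26.1 13.0
      vertex 21.0 26.1 13.0
    endloop
  endfacet
  facet normal -0.8656 0.5008 0.0000
    outer loop
      vertex 7.0 26.1 0.0
      vertex 0.0 14.0 0.0
      vertex 0.0 14.0 13.0
    endloop
  endfacet
  facet normal -0.8656 0.5008 0.0000
    outer loop
      vertex 7.0 26.1 0.0
      vertex 0.0 14.0 13.0
      vertex 7.0 26.1 13.0
    endloop
  endfacet
  facet normal -0.8656 -0.5008 0.0000
    outer loop
      vertex 0.0 14.0 0.0
      vertex 7.0 1.9 0.0
      vertex 7.0 1.9 13.0
    endloop
  endfacet
  facet normal -0.8656 -0.5008 0.0000
    outer loop
      vertex 0.0 14.0 0.0
      vertex 7.0 1.9 13.0
      vertex 0.0 14.0 13.0
    endloop
  endfacet
  facet normal 0.0000 -1.0000 0.0000
    outer loop
      vertex 7.0 1.9 0.0
      vertex 21.0 1.9 0.0
      vertex 21.0 1.9 13.0
    endloop
  endfacet
  facet normal 0.0000 -1.0000 0.0000
    outer loop
      vertex 7.0 1.9 0.0
      vertex 21.0 1.9 13.0
      vertex 7.0 1.9 13.0
    endloop
  endfacet
  facet normal 0.8656 -0.5008 0.0000
    outer loop
      vertex 21.0 1.9 0.0
      vertex 28.0 14.0 0.0
      vertex 28.0 14.0 13.0
    endloop
  endfacet
  facet normal 0.8656 -0.5008 0.0000
    outer loop
      vertex 21.0 1.9 0.0
      vertex 28.0 14.0 13.0
      vertex 21.0 1.9 13.0
    endloop
  endfacet
endsolid part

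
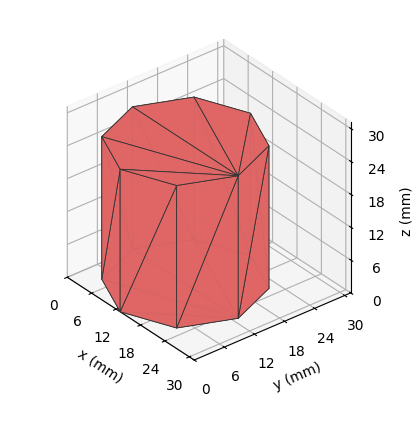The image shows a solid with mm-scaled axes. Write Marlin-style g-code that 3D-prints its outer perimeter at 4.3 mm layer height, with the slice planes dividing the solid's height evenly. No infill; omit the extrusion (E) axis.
Reading the render: the shape is a regular 8-sided prism (a cylinder approximated with 8 flat sides), circumscribed radius ≈ 13 mm, height ≈ 26 mm (dimensions read to the nearest mm from the axis ticks). For the g-code, the solid's height is divided into equal slices at the stated Δz and each level perimeter traced with G1 moves after a G0 lift.

; perimeter-only toolpath
G21 ; units = mm
G90 ; absolute positioning
G28 ; home
; layer 1
G0 Z4.3
G0 X26.0 Y13.0
G1 X22.2 Y22.2
G1 X13.0 Y26.0
G1 X3.8 Y22.2
G1 X0.0 Y13.0
G1 X3.8 Y3.8
G1 X13.0 Y0.0
G1 X22.2 Y3.8
G1 X26.0 Y13.0
; layer 2
G0 Z8.7
G0 X26.0 Y13.0
G1 X22.2 Y22.2
G1 X13.0 Y26.0
G1 X3.8 Y22.2
G1 X0.0 Y13.0
G1 X3.8 Y3.8
G1 X13.0 Y0.0
G1 X22.2 Y3.8
G1 X26.0 Y13.0
; layer 3
G0 Z13.0
G0 X26.0 Y13.0
G1 X22.2 Y22.2
G1 X13.0 Y26.0
G1 X3.8 Y22.2
G1 X0.0 Y13.0
G1 X3.8 Y3.8
G1 X13.0 Y0.0
G1 X22.2 Y3.8
G1 X26.0 Y13.0
; layer 4
G0 Z17.3
G0 X26.0 Y13.0
G1 X22.2 Y22.2
G1 X13.0 Y26.0
G1 X3.8 Y22.2
G1 X0.0 Y13.0
G1 X3.8 Y3.8
G1 X13.0 Y0.0
G1 X22.2 Y3.8
G1 X26.0 Y13.0
; layer 5
G0 Z21.7
G0 X26.0 Y13.0
G1 X22.2 Y22.2
G1 X13.0 Y26.0
G1 X3.8 Y22.2
G1 X0.0 Y13.0
G1 X3.8 Y3.8
G1 X13.0 Y0.0
G1 X22.2 Y3.8
G1 X26.0 Y13.0
; layer 6
G0 Z26.0
G0 X26.0 Y13.0
G1 X22.2 Y22.2
G1 X13.0 Y26.0
G1 X3.8 Y22.2
G1 X0.0 Y13.0
G1 X3.8 Y3.8
G1 X13.0 Y0.0
G1 X22.2 Y3.8
G1 X26.0 Y13.0
M2 ; end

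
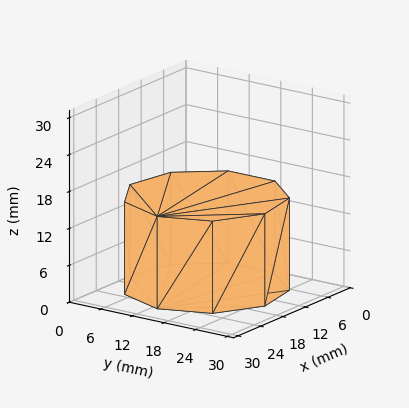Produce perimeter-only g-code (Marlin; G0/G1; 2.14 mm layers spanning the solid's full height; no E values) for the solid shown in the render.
Reading the render: the shape is a regular 9-sided prism (a cylinder approximated with 9 flat sides), circumscribed radius ≈ 13 mm, height ≈ 15 mm (dimensions read to the nearest mm from the axis ticks). For the g-code, the solid's height is divided into equal slices at the stated Δz and each level perimeter traced with G1 moves after a G0 lift.

; perimeter-only toolpath
G21 ; units = mm
G90 ; absolute positioning
G28 ; home
; layer 1
G0 Z2.14
G0 X26.00 Y13.00
G1 X22.96 Y21.36
G1 X15.26 Y25.80
G1 X6.50 Y24.26
G1 X0.78 Y17.45
G1 X0.78 Y8.55
G1 X6.50 Y1.74
G1 X15.26 Y0.20
G1 X22.96 Y4.64
G1 X26.00 Y13.00
; layer 2
G0 Z4.29
G0 X26.00 Y13.00
G1 X22.96 Y21.36
G1 X15.26 Y25.80
G1 X6.50 Y24.26
G1 X0.78 Y17.45
G1 X0.78 Y8.55
G1 X6.50 Y1.74
G1 X15.26 Y0.20
G1 X22.96 Y4.64
G1 X26.00 Y13.00
; layer 3
G0 Z6.43
G0 X26.00 Y13.00
G1 X22.96 Y21.36
G1 X15.26 Y25.80
G1 X6.50 Y24.26
G1 X0.78 Y17.45
G1 X0.78 Y8.55
G1 X6.50 Y1.74
G1 X15.26 Y0.20
G1 X22.96 Y4.64
G1 X26.00 Y13.00
; layer 4
G0 Z8.57
G0 X26.00 Y13.00
G1 X22.96 Y21.36
G1 X15.26 Y25.80
G1 X6.50 Y24.26
G1 X0.78 Y17.45
G1 X0.78 Y8.55
G1 X6.50 Y1.74
G1 X15.26 Y0.20
G1 X22.96 Y4.64
G1 X26.00 Y13.00
; layer 5
G0 Z10.71
G0 X26.00 Y13.00
G1 X22.96 Y21.36
G1 X15.26 Y25.80
G1 X6.50 Y24.26
G1 X0.78 Y17.45
G1 X0.78 Y8.55
G1 X6.50 Y1.74
G1 X15.26 Y0.20
G1 X22.96 Y4.64
G1 X26.00 Y13.00
; layer 6
G0 Z12.86
G0 X26.00 Y13.00
G1 X22.96 Y21.36
G1 X15.26 Y25.80
G1 X6.50 Y24.26
G1 X0.78 Y17.45
G1 X0.78 Y8.55
G1 X6.50 Y1.74
G1 X15.26 Y0.20
G1 X22.96 Y4.64
G1 X26.00 Y13.00
; layer 7
G0 Z15.00
G0 X26.00 Y13.00
G1 X22.96 Y21.36
G1 X15.26 Y25.80
G1 X6.50 Y24.26
G1 X0.78 Y17.45
G1 X0.78 Y8.55
G1 X6.50 Y1.74
G1 X15.26 Y0.20
G1 X22.96 Y4.64
G1 X26.00 Y13.00
M2 ; end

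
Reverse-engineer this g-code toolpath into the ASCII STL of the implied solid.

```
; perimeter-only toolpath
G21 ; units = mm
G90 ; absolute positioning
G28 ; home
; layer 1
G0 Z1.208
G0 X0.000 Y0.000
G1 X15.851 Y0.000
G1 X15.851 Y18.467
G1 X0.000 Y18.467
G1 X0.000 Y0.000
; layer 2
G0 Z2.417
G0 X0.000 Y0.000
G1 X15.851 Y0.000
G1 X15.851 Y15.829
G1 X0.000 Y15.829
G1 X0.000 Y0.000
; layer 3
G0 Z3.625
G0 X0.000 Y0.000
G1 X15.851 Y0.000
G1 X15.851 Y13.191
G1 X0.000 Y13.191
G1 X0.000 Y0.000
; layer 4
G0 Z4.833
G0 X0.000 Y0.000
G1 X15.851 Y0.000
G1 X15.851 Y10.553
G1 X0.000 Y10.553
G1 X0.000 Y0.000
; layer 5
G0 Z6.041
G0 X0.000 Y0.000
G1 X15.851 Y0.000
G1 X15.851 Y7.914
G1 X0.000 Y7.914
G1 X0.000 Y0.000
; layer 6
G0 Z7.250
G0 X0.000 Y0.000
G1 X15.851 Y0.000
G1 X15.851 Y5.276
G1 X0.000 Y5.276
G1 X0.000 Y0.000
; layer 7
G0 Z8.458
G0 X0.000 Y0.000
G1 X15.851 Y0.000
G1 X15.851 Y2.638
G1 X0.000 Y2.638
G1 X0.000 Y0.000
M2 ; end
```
solid part
  facet normal 0.0000 0.0000 -1.0000
    outer loop
      vertex 15.851 21.105 0.000
      vertex 15.851 0.000 0.000
      vertex 0.000 0.000 0.000
    endloop
  endfacet
  facet normal 0.0000 0.0000 -1.0000
    outer loop
      vertex 0.000 21.105 0.000
      vertex 15.851 21.105 0.000
      vertex 0.000 0.000 0.000
    endloop
  endfacet
  facet normal 0.0000 -1.0000 0.0000
    outer loop
      vertex 0.000 0.000 0.000
      vertex 15.851 0.000 0.000
      vertex 15.851 0.000 9.666
    endloop
  endfacet
  facet normal 0.0000 -1.0000 0.0000
    outer loop
      vertex 0.000 0.000 0.000
      vertex 15.851 0.000 9.666
      vertex 0.000 0.000 9.666
    endloop
  endfacet
  facet normal 0.0000 0.4164 0.9092
    outer loop
      vertex 0.000 0.000 9.666
      vertex 15.851 0.000 9.666
      vertex 15.851 21.105 0.000
    endloop
  endfacet
  facet normal 0.0000 0.4164 0.9092
    outer loop
      vertex 0.000 0.000 9.666
      vertex 15.851 21.105 0.000
      vertex 0.000 21.105 0.000
    endloop
  endfacet
  facet normal -1.0000 0.0000 0.0000
    outer loop
      vertex 0.000 0.000 9.666
      vertex 0.000 21.105 0.000
      vertex 0.000 0.000 0.000
    endloop
  endfacet
  facet normal 1.0000 0.0000 0.0000
    outer loop
      vertex 15.851 0.000 0.000
      vertex 15.851 21.105 0.000
      vertex 15.851 0.000 9.666
    endloop
  endfacet
endsolid part

The G0 Z moves step by Δz≈1.208 mm. The G1 loops shrink linearly with z, so the solid tapers from its base footprint up to z≈9.67. Closing with a flat bottom cap and the tapered top and triangulating gives 8 facets — a wedge (ramp): 15.9 × 21.1 mm base, rising to 9.67 mm along the y=0 edge and sloping linearly to z=0 at y=21.1.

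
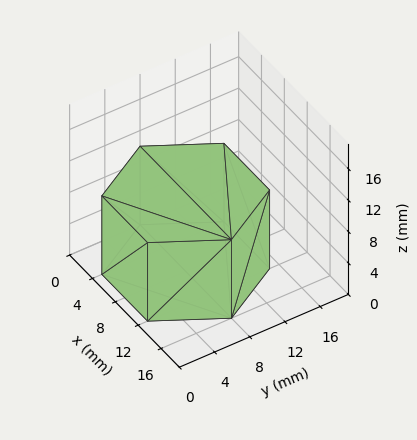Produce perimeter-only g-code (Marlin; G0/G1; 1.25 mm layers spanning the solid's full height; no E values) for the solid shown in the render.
Reading the render: the shape is a regular 6-sided prism (a cylinder approximated with 6 flat sides), circumscribed radius ≈ 8 mm, height ≈ 10 mm (dimensions read to the nearest mm from the axis ticks). For the g-code, the solid's height is divided into equal slices at the stated Δz and each level perimeter traced with G1 moves after a G0 lift.

; perimeter-only toolpath
G21 ; units = mm
G90 ; absolute positioning
G28 ; home
; layer 1
G0 Z1.25
G0 X16.00 Y8.00
G1 X12.00 Y14.93
G1 X4.00 Y14.93
G1 X0.00 Y8.00
G1 X4.00 Y1.07
G1 X12.00 Y1.07
G1 X16.00 Y8.00
; layer 2
G0 Z2.50
G0 X16.00 Y8.00
G1 X12.00 Y14.93
G1 X4.00 Y14.93
G1 X0.00 Y8.00
G1 X4.00 Y1.07
G1 X12.00 Y1.07
G1 X16.00 Y8.00
; layer 3
G0 Z3.75
G0 X16.00 Y8.00
G1 X12.00 Y14.93
G1 X4.00 Y14.93
G1 X0.00 Y8.00
G1 X4.00 Y1.07
G1 X12.00 Y1.07
G1 X16.00 Y8.00
; layer 4
G0 Z5.00
G0 X16.00 Y8.00
G1 X12.00 Y14.93
G1 X4.00 Y14.93
G1 X0.00 Y8.00
G1 X4.00 Y1.07
G1 X12.00 Y1.07
G1 X16.00 Y8.00
; layer 5
G0 Z6.25
G0 X16.00 Y8.00
G1 X12.00 Y14.93
G1 X4.00 Y14.93
G1 X0.00 Y8.00
G1 X4.00 Y1.07
G1 X12.00 Y1.07
G1 X16.00 Y8.00
; layer 6
G0 Z7.50
G0 X16.00 Y8.00
G1 X12.00 Y14.93
G1 X4.00 Y14.93
G1 X0.00 Y8.00
G1 X4.00 Y1.07
G1 X12.00 Y1.07
G1 X16.00 Y8.00
; layer 7
G0 Z8.75
G0 X16.00 Y8.00
G1 X12.00 Y14.93
G1 X4.00 Y14.93
G1 X0.00 Y8.00
G1 X4.00 Y1.07
G1 X12.00 Y1.07
G1 X16.00 Y8.00
; layer 8
G0 Z10.00
G0 X16.00 Y8.00
G1 X12.00 Y14.93
G1 X4.00 Y14.93
G1 X0.00 Y8.00
G1 X4.00 Y1.07
G1 X12.00 Y1.07
G1 X16.00 Y8.00
M2 ; end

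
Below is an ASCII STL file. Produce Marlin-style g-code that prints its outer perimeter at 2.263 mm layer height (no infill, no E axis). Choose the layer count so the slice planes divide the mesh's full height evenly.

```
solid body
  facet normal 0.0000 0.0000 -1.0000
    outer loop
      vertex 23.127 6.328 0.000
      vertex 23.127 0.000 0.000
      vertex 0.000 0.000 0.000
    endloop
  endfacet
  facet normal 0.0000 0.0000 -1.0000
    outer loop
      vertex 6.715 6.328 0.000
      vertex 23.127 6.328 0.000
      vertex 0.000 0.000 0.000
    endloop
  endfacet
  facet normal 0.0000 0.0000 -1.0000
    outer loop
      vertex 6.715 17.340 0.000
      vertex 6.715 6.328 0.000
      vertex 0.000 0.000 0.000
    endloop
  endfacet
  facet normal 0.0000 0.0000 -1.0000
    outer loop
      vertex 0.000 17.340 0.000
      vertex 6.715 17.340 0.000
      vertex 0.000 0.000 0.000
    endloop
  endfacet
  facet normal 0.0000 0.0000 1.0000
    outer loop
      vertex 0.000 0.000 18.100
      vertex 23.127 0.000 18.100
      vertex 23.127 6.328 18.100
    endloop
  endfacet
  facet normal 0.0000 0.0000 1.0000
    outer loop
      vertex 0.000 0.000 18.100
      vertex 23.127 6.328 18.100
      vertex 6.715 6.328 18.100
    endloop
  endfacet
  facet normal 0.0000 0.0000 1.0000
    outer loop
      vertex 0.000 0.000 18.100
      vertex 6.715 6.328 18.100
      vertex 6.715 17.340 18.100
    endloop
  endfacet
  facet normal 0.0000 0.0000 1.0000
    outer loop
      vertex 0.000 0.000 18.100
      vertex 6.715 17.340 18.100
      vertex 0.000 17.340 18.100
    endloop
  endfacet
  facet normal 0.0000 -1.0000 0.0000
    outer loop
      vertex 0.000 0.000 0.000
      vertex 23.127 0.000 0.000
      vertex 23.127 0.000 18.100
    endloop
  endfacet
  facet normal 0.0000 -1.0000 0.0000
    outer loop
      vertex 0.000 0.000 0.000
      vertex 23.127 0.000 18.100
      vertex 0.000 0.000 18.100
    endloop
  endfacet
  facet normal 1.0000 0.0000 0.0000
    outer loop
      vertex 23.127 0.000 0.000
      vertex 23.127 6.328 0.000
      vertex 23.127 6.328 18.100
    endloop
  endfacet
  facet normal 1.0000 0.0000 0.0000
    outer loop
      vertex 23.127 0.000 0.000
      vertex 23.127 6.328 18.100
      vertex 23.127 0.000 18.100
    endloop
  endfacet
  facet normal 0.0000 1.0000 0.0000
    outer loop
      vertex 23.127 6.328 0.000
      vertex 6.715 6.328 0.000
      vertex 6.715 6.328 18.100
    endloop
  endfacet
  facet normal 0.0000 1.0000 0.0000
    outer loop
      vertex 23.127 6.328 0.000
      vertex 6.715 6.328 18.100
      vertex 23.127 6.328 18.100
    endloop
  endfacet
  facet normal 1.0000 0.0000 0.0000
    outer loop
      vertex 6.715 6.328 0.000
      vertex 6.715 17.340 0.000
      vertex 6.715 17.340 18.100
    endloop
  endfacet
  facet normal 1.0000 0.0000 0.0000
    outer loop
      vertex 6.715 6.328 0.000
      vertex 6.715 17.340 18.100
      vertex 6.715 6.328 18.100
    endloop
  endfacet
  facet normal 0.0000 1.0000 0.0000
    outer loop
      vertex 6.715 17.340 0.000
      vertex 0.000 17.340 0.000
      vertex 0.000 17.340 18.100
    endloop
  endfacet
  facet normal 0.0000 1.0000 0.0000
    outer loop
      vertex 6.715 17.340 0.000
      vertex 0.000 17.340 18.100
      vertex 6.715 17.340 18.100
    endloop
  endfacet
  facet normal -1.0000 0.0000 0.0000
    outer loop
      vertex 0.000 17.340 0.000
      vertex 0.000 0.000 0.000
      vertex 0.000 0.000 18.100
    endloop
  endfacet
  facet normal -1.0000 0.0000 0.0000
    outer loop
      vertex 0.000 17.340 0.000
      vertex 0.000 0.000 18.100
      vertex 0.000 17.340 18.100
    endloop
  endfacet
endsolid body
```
; perimeter-only toolpath
G21 ; units = mm
G90 ; absolute positioning
G28 ; home
; layer 1
G0 Z2.263
G0 X0.000 Y0.000
G1 X23.127 Y0.000
G1 X23.127 Y6.328
G1 X6.715 Y6.328
G1 X6.715 Y17.340
G1 X0.000 Y17.340
G1 X0.000 Y0.000
; layer 2
G0 Z4.525
G0 X0.000 Y0.000
G1 X23.127 Y0.000
G1 X23.127 Y6.328
G1 X6.715 Y6.328
G1 X6.715 Y17.340
G1 X0.000 Y17.340
G1 X0.000 Y0.000
; layer 3
G0 Z6.788
G0 X0.000 Y0.000
G1 X23.127 Y0.000
G1 X23.127 Y6.328
G1 X6.715 Y6.328
G1 X6.715 Y17.340
G1 X0.000 Y17.340
G1 X0.000 Y0.000
; layer 4
G0 Z9.050
G0 X0.000 Y0.000
G1 X23.127 Y0.000
G1 X23.127 Y6.328
G1 X6.715 Y6.328
G1 X6.715 Y17.340
G1 X0.000 Y17.340
G1 X0.000 Y0.000
; layer 5
G0 Z11.312
G0 X0.000 Y0.000
G1 X23.127 Y0.000
G1 X23.127 Y6.328
G1 X6.715 Y6.328
G1 X6.715 Y17.340
G1 X0.000 Y17.340
G1 X0.000 Y0.000
; layer 6
G0 Z13.575
G0 X0.000 Y0.000
G1 X23.127 Y0.000
G1 X23.127 Y6.328
G1 X6.715 Y6.328
G1 X6.715 Y17.340
G1 X0.000 Y17.340
G1 X0.000 Y0.000
; layer 7
G0 Z15.838
G0 X0.000 Y0.000
G1 X23.127 Y0.000
G1 X23.127 Y6.328
G1 X6.715 Y6.328
G1 X6.715 Y17.340
G1 X0.000 Y17.340
G1 X0.000 Y0.000
; layer 8
G0 Z18.100
G0 X0.000 Y0.000
G1 X23.127 Y0.000
G1 X23.127 Y6.328
G1 X6.715 Y6.328
G1 X6.715 Y17.340
G1 X0.000 Y17.340
G1 X0.000 Y0.000
M2 ; end

The solid is an L-shaped prism: outer 23.1 × 17.3 mm, arm thicknesses ≈ 6.33 mm (horizontal) and 6.71 mm (vertical), extruded 18.1 mm in z. Slicing at Δz = 2.263 mm — 8 equal slices spanning the solid's height, so layer i sits at z = i·h/8 — gives 8 non-empty perimeters. Each is a 6-segment closed polygon; G0 lifts to the layer z and rapids to the start vertex, then G1 traces the edges.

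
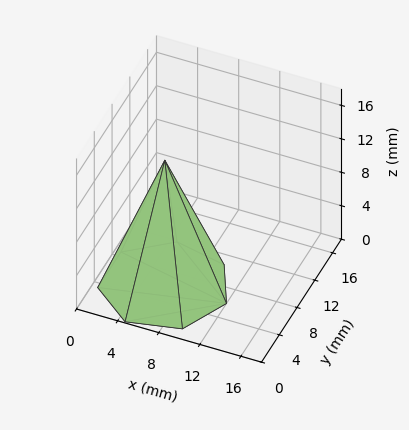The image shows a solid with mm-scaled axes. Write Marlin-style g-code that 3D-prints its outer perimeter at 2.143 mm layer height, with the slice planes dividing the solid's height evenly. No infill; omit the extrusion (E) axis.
Reading the render: the shape is a regular 7-sided pyramid, base circumscribed radius ≈ 6 mm, apex at z ≈ 15 mm (dimensions read to the nearest mm from the axis ticks). For the g-code, the solid's height is divided into equal slices at the stated Δz and each level perimeter traced with G1 moves after a G0 lift.

; perimeter-only toolpath
G21 ; units = mm
G90 ; absolute positioning
G28 ; home
; layer 1
G0 Z2.143
G0 X11.143 Y6.000
G1 X9.207 Y10.021
G1 X4.856 Y11.014
G1 X1.366 Y8.231
G1 X1.366 Y3.769
G1 X4.856 Y0.986
G1 X9.207 Y1.979
G1 X11.143 Y6.000
; layer 2
G0 Z4.286
G0 X10.286 Y6.000
G1 X8.672 Y9.351
G1 X5.046 Y10.179
G1 X2.139 Y7.859
G1 X2.139 Y4.141
G1 X5.046 Y1.821
G1 X8.672 Y2.649
G1 X10.286 Y6.000
; layer 3
G0 Z6.429
G0 X9.429 Y6.000
G1 X8.138 Y8.681
G1 X5.237 Y9.343
G1 X2.911 Y7.487
G1 X2.911 Y4.513
G1 X5.237 Y2.657
G1 X8.138 Y3.319
G1 X9.429 Y6.000
; layer 4
G0 Z8.571
G0 X8.571 Y6.000
G1 X7.603 Y8.010
G1 X5.428 Y8.507
G1 X3.683 Y7.116
G1 X3.683 Y4.884
G1 X5.428 Y3.493
G1 X7.603 Y3.990
G1 X8.571 Y6.000
; layer 5
G0 Z10.714
G0 X7.714 Y6.000
G1 X7.069 Y7.340
G1 X5.619 Y7.671
G1 X4.455 Y6.744
G1 X4.455 Y5.256
G1 X5.619 Y4.329
G1 X7.069 Y4.660
G1 X7.714 Y6.000
; layer 6
G0 Z12.857
G0 X6.857 Y6.000
G1 X6.534 Y6.670
G1 X5.809 Y6.836
G1 X5.228 Y6.372
G1 X5.228 Y5.628
G1 X5.809 Y5.164
G1 X6.534 Y5.330
G1 X6.857 Y6.000
M2 ; end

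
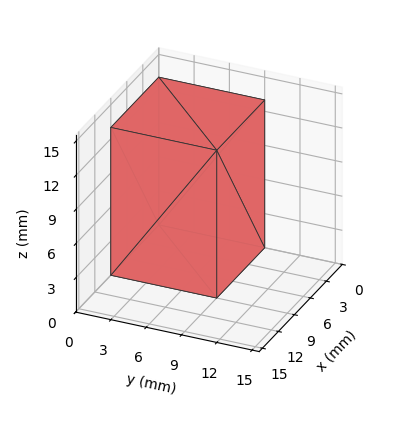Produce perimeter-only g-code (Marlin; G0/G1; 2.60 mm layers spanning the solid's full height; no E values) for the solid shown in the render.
Reading the render: the shape is a rectangular box, roughly 9 × 9 mm footprint and 13 mm tall (dimensions read to the nearest mm from the axis ticks). For the g-code, the solid's height is divided into equal slices at the stated Δz and each level perimeter traced with G1 moves after a G0 lift.

; perimeter-only toolpath
G21 ; units = mm
G90 ; absolute positioning
G28 ; home
; layer 1
G0 Z2.60
G0 X0.00 Y0.00
G1 X9.00 Y0.00
G1 X9.00 Y9.00
G1 X0.00 Y9.00
G1 X0.00 Y0.00
; layer 2
G0 Z5.20
G0 X0.00 Y0.00
G1 X9.00 Y0.00
G1 X9.00 Y9.00
G1 X0.00 Y9.00
G1 X0.00 Y0.00
; layer 3
G0 Z7.80
G0 X0.00 Y0.00
G1 X9.00 Y0.00
G1 X9.00 Y9.00
G1 X0.00 Y9.00
G1 X0.00 Y0.00
; layer 4
G0 Z10.40
G0 X0.00 Y0.00
G1 X9.00 Y0.00
G1 X9.00 Y9.00
G1 X0.00 Y9.00
G1 X0.00 Y0.00
; layer 5
G0 Z13.00
G0 X0.00 Y0.00
G1 X9.00 Y0.00
G1 X9.00 Y9.00
G1 X0.00 Y9.00
G1 X0.00 Y0.00
M2 ; end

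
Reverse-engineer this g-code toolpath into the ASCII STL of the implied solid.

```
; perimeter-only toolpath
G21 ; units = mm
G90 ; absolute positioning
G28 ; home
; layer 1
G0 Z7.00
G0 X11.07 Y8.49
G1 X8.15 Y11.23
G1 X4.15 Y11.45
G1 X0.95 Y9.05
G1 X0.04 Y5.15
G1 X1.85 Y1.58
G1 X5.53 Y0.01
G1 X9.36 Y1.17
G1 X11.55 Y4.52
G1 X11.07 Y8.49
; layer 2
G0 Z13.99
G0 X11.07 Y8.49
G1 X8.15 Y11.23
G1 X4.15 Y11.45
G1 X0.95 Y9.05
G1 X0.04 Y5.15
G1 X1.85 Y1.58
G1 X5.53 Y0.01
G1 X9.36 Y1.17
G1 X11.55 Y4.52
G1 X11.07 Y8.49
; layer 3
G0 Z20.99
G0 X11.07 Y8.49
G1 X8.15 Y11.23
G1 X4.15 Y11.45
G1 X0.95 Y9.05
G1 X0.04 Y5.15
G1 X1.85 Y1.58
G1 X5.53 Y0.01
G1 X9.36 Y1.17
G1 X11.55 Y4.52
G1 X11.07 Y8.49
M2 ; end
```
solid part
  facet normal 0.0000 0.0000 -1.0000
    outer loop
      vertex 4.15 11.45 0.00
      vertex 8.15 11.23 0.00
      vertex 11.07 8.49 0.00
    endloop
  endfacet
  facet normal 0.0000 0.0000 -1.0000
    outer loop
      vertex 0.95 9.05 0.00
      vertex 4.15 11.45 0.00
      vertex 11.07 8.49 0.00
    endloop
  endfacet
  facet normal 0.0000 0.0000 -1.0000
    outer loop
      vertex 0.04 5.15 0.00
      vertex 0.95 9.05 0.00
      vertex 11.07 8.49 0.00
    endloop
  endfacet
  facet normal 0.0000 0.0000 -1.0000
    outer loop
      vertex 1.85 1.58 0.00
      vertex 0.04 5.15 0.00
      vertex 11.07 8.49 0.00
    endloop
  endfacet
  facet normal 0.0000 0.0000 -1.0000
    outer loop
      vertex 5.53 0.01 0.00
      vertex 1.85 1.58 0.00
      vertex 11.07 8.49 0.00
    endloop
  endfacet
  facet normal 0.0000 0.0000 -1.0000
    outer loop
      vertex 9.36 1.17 0.00
      vertex 5.53 0.01 0.00
      vertex 11.07 8.49 0.00
    endloop
  endfacet
  facet normal 0.0000 0.0000 -1.0000
    outer loop
      vertex 11.55 4.52 0.00
      vertex 9.36 1.17 0.00
      vertex 11.07 8.49 0.00
    endloop
  endfacet
  facet normal 0.0000 0.0000 1.0000
    outer loop
      vertex 11.07 8.49 20.99
      vertex 8.15 11.23 20.99
      vertex 4.15 11.45 20.99
    endloop
  endfacet
  facet normal 0.0000 0.0000 1.0000
    outer loop
      vertex 11.07 8.49 20.99
      vertex 4.15 11.45 20.99
      vertex 0.95 9.05 20.99
    endloop
  endfacet
  facet normal 0.0000 0.0000 1.0000
    outer loop
      vertex 11.07 8.49 20.99
      vertex 0.95 9.05 20.99
      vertex 0.04 5.15 20.99
    endloop
  endfacet
  facet normal 0.0000 0.0000 1.0000
    outer loop
      vertex 11.07 8.49 20.99
      vertex 0.04 5.15 20.99
      vertex 1.85 1.58 20.99
    endloop
  endfacet
  facet normal 0.0000 0.0000 1.0000
    outer loop
      vertex 11.07 8.49 20.99
      vertex 1.85 1.58 20.99
      vertex 5.53 0.01 20.99
    endloop
  endfacet
  facet normal 0.0000 0.0000 1.0000
    outer loop
      vertex 11.07 8.49 20.99
      vertex 5.53 0.01 20.99
      vertex 9.36 1.17 20.99
    endloop
  endfacet
  facet normal 0.0000 0.0000 1.0000
    outer loop
      vertex 11.07 8.49 20.99
      vertex 9.36 1.17 20.99
      vertex 11.55 4.52 20.99
    endloop
  endfacet
  facet normal 0.6843 0.7292 0.0000
    outer loop
      vertex 11.07 8.49 0.00
      vertex 8.15 11.23 0.00
      vertex 8.15 11.23 20.99
    endloop
  endfacet
  facet normal 0.6843 0.7292 0.0000
    outer loop
      vertex 11.07 8.49 0.00
      vertex 8.15 11.23 20.99
      vertex 11.07 8.49 20.99
    endloop
  endfacet
  facet normal 0.0549 0.9985 0.0000
    outer loop
      vertex 8.15 11.23 0.00
      vertex 4.15 11.45 0.00
      vertex 4.15 11.45 20.99
    endloop
  endfacet
  facet normal 0.0549 0.9985 0.0000
    outer loop
      vertex 8.15 11.23 0.00
      vertex 4.15 11.45 20.99
      vertex 8.15 11.23 20.99
    endloop
  endfacet
  facet normal -0.6000 0.8000 0.0000
    outer loop
      vertex 4.15 11.45 0.00
      vertex 0.95 9.05 0.00
      vertex 0.95 9.05 20.99
    endloop
  endfacet
  facet normal -0.6000 0.8000 0.0000
    outer loop
      vertex 4.15 11.45 0.00
      vertex 0.95 9.05 20.99
      vertex 4.15 11.45 20.99
    endloop
  endfacet
  facet normal -0.9738 0.2272 0.0000
    outer loop
      vertex 0.95 9.05 0.00
      vertex 0.04 5.15 0.00
      vertex 0.04 5.15 20.99
    endloop
  endfacet
  facet normal -0.9738 0.2272 0.0000
    outer loop
      vertex 0.95 9.05 0.00
      vertex 0.04 5.15 20.99
      vertex 0.95 9.05 20.99
    endloop
  endfacet
  facet normal -0.8919 -0.4522 0.0000
    outer loop
      vertex 0.04 5.15 0.00
      vertex 1.85 1.58 0.00
      vertex 1.85 1.58 20.99
    endloop
  endfacet
  facet normal -0.8919 -0.4522 0.0000
    outer loop
      vertex 0.04 5.15 0.00
      vertex 1.85 1.58 20.99
      vertex 0.04 5.15 20.99
    endloop
  endfacet
  facet normal -0.3924 -0.9198 0.0000
    outer loop
      vertex 1.85 1.58 0.00
      vertex 5.53 0.01 0.00
      vertex 5.53 0.01 20.99
    endloop
  endfacet
  facet normal -0.3924 -0.9198 0.0000
    outer loop
      vertex 1.85 1.58 0.00
      vertex 5.53 0.01 20.99
      vertex 1.85 1.58 20.99
    endloop
  endfacet
  facet normal 0.2899 -0.9571 0.0000
    outer loop
      vertex 5.53 0.01 0.00
      vertex 9.36 1.17 0.00
      vertex 9.36 1.17 20.99
    endloop
  endfacet
  facet normal 0.2899 -0.9571 0.0000
    outer loop
      vertex 5.53 0.01 0.00
      vertex 9.36 1.17 20.99
      vertex 5.53 0.01 20.99
    endloop
  endfacet
  facet normal 0.8370 -0.5472 0.0000
    outer loop
      vertex 9.36 1.17 0.00
      vertex 11.55 4.52 0.00
      vertex 11.55 4.52 20.99
    endloop
  endfacet
  facet normal 0.8370 -0.5472 0.0000
    outer loop
      vertex 9.36 1.17 0.00
      vertex 11.55 4.52 20.99
      vertex 9.36 1.17 20.99
    endloop
  endfacet
  facet normal 0.9928 0.1200 0.0000
    outer loop
      vertex 11.55 4.52 0.00
      vertex 11.07 8.49 0.00
      vertex 11.07 8.49 20.99
    endloop
  endfacet
  facet normal 0.9928 0.1200 0.0000
    outer loop
      vertex 11.55 4.52 0.00
      vertex 11.07 8.49 20.99
      vertex 11.55 4.52 20.99
    endloop
  endfacet
endsolid part

The G0 Z moves step by Δz≈7.00 mm. Every layer's G1 loop is the same polygon, so the solid is a straight extrusion of it from z=0 to z≈21. Closing with flat bottom and top caps and triangulating gives 32 facets — a regular 9-sided prism (a cylinder approximated with 9 flat sides), circumscribed radius ≈ 5.85 mm, height ≈ 21 mm.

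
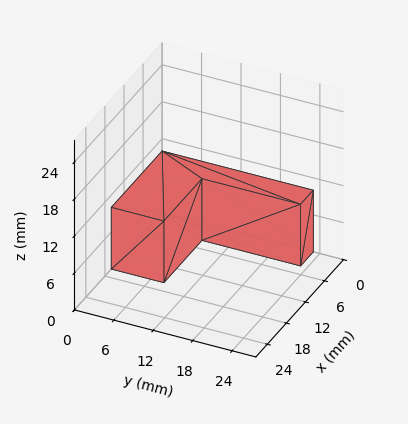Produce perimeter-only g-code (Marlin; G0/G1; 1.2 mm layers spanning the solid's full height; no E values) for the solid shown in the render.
Reading the render: the shape is an L-shaped prism: outer 16 × 23 mm, arm thicknesses ≈ 8 mm (horizontal) and 4 mm (vertical), extruded 10 mm in z (dimensions read to the nearest mm from the axis ticks). For the g-code, the solid's height is divided into equal slices at the stated Δz and each level perimeter traced with G1 moves after a G0 lift.

; perimeter-only toolpath
G21 ; units = mm
G90 ; absolute positioning
G28 ; home
; layer 1
G0 Z1.2
G0 X0.0 Y0.0
G1 X16.0 Y0.0
G1 X16.0 Y8.0
G1 X4.0 Y8.0
G1 X4.0 Y23.0
G1 X0.0 Y23.0
G1 X0.0 Y0.0
; layer 2
G0 Z2.5
G0 X0.0 Y0.0
G1 X16.0 Y0.0
G1 X16.0 Y8.0
G1 X4.0 Y8.0
G1 X4.0 Y23.0
G1 X0.0 Y23.0
G1 X0.0 Y0.0
; layer 3
G0 Z3.8
G0 X0.0 Y0.0
G1 X16.0 Y0.0
G1 X16.0 Y8.0
G1 X4.0 Y8.0
G1 X4.0 Y23.0
G1 X0.0 Y23.0
G1 X0.0 Y0.0
; layer 4
G0 Z5.0
G0 X0.0 Y0.0
G1 X16.0 Y0.0
G1 X16.0 Y8.0
G1 X4.0 Y8.0
G1 X4.0 Y23.0
G1 X0.0 Y23.0
G1 X0.0 Y0.0
; layer 5
G0 Z6.2
G0 X0.0 Y0.0
G1 X16.0 Y0.0
G1 X16.0 Y8.0
G1 X4.0 Y8.0
G1 X4.0 Y23.0
G1 X0.0 Y23.0
G1 X0.0 Y0.0
; layer 6
G0 Z7.5
G0 X0.0 Y0.0
G1 X16.0 Y0.0
G1 X16.0 Y8.0
G1 X4.0 Y8.0
G1 X4.0 Y23.0
G1 X0.0 Y23.0
G1 X0.0 Y0.0
; layer 7
G0 Z8.8
G0 X0.0 Y0.0
G1 X16.0 Y0.0
G1 X16.0 Y8.0
G1 X4.0 Y8.0
G1 X4.0 Y23.0
G1 X0.0 Y23.0
G1 X0.0 Y0.0
; layer 8
G0 Z10.0
G0 X0.0 Y0.0
G1 X16.0 Y0.0
G1 X16.0 Y8.0
G1 X4.0 Y8.0
G1 X4.0 Y23.0
G1 X0.0 Y23.0
G1 X0.0 Y0.0
M2 ; end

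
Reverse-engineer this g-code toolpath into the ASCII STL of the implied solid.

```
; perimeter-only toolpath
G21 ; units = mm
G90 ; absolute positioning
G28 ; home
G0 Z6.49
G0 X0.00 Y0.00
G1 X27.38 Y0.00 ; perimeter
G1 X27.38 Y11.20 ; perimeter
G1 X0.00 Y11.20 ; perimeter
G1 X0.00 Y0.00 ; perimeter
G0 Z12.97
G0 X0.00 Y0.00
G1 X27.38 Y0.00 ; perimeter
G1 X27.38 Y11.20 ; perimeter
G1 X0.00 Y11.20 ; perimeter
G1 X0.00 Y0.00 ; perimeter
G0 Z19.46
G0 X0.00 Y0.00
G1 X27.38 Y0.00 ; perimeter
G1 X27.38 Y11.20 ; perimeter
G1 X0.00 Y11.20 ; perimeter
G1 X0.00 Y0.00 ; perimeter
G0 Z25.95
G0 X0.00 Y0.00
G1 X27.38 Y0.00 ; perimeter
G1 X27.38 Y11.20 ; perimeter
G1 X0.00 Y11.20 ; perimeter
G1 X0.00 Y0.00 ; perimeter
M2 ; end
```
solid part
  facet normal 0.0000 0.0000 -1.0000
    outer loop
      vertex 27.38 11.20 0.00
      vertex 27.38 0.00 0.00
      vertex 0.00 0.00 0.00
    endloop
  endfacet
  facet normal 0.0000 0.0000 -1.0000
    outer loop
      vertex 0.00 11.20 0.00
      vertex 27.38 11.20 0.00
      vertex 0.00 0.00 0.00
    endloop
  endfacet
  facet normal 0.0000 0.0000 1.0000
    outer loop
      vertex 0.00 0.00 25.95
      vertex 27.38 0.00 25.95
      vertex 27.38 11.20 25.95
    endloop
  endfacet
  facet normal 0.0000 0.0000 1.0000
    outer loop
      vertex 0.00 0.00 25.95
      vertex 27.38 11.20 25.95
      vertex 0.00 11.20 25.95
    endloop
  endfacet
  facet normal 0.0000 -1.0000 0.0000
    outer loop
      vertex 0.00 0.00 0.00
      vertex 27.38 0.00 0.00
      vertex 27.38 0.00 25.95
    endloop
  endfacet
  facet normal 0.0000 -1.0000 0.0000
    outer loop
      vertex 0.00 0.00 0.00
      vertex 27.38 0.00 25.95
      vertex 0.00 0.00 25.95
    endloop
  endfacet
  facet normal 0.0000 1.0000 0.0000
    outer loop
      vertex 27.38 11.20 25.95
      vertex 27.38 11.20 0.00
      vertex 0.00 11.20 0.00
    endloop
  endfacet
  facet normal 0.0000 1.0000 0.0000
    outer loop
      vertex 0.00 11.20 25.95
      vertex 27.38 11.20 25.95
      vertex 0.00 11.20 0.00
    endloop
  endfacet
  facet normal -1.0000 0.0000 0.0000
    outer loop
      vertex 0.00 11.20 25.95
      vertex 0.00 11.20 0.00
      vertex 0.00 0.00 0.00
    endloop
  endfacet
  facet normal -1.0000 0.0000 0.0000
    outer loop
      vertex 0.00 0.00 25.95
      vertex 0.00 11.20 25.95
      vertex 0.00 0.00 0.00
    endloop
  endfacet
  facet normal 1.0000 0.0000 0.0000
    outer loop
      vertex 27.38 0.00 0.00
      vertex 27.38 11.20 0.00
      vertex 27.38 11.20 25.95
    endloop
  endfacet
  facet normal 1.0000 0.0000 0.0000
    outer loop
      vertex 27.38 0.00 0.00
      vertex 27.38 11.20 25.95
      vertex 27.38 0.00 25.95
    endloop
  endfacet
endsolid part

The G0 Z moves step by Δz≈6.49 mm. Every layer's G1 loop is the same polygon, so the solid is a straight extrusion of it from z=0 to z≈25.9. Closing with flat bottom and top caps and triangulating gives 12 facets — a rectangular box, roughly 27.4 × 11.2 mm footprint and 25.9 mm tall.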